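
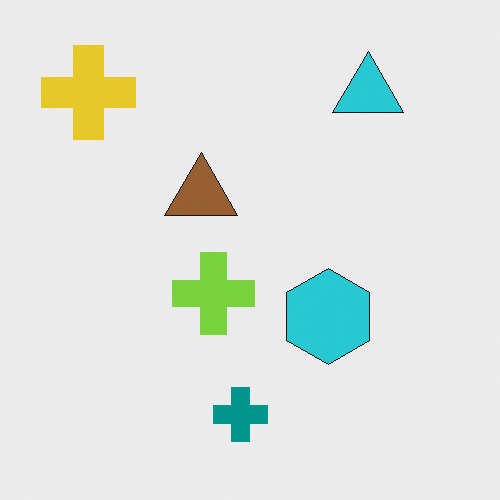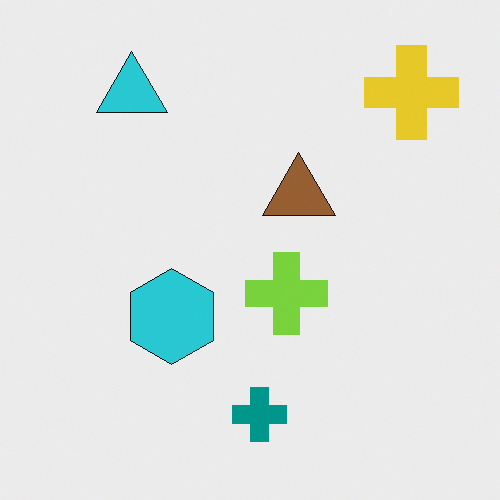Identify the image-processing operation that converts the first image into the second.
The image was flipped horizontally (left ↔ right).

The yellow cross is in the top-left of the first image and the top-right of the second — shapes on opposite sides of the vertical midline have swapped in a mirror flip.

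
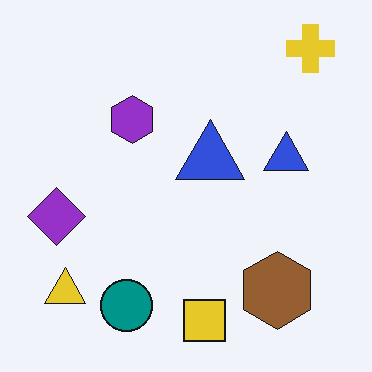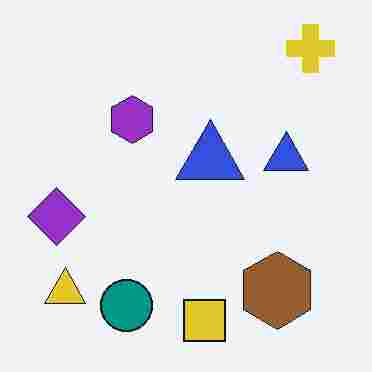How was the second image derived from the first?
It was degraded with heavy JPEG compression.

Blocky 8×8 compression artifacts appear around shape edges and the flat background shows ringing — characteristic JPEG degradation.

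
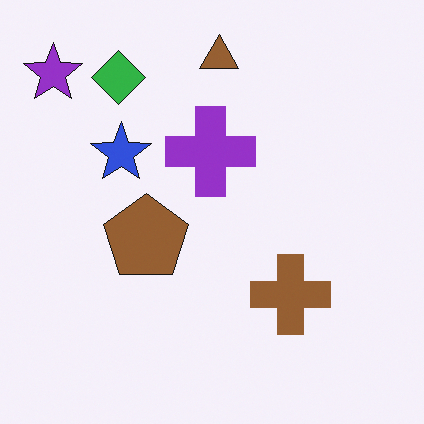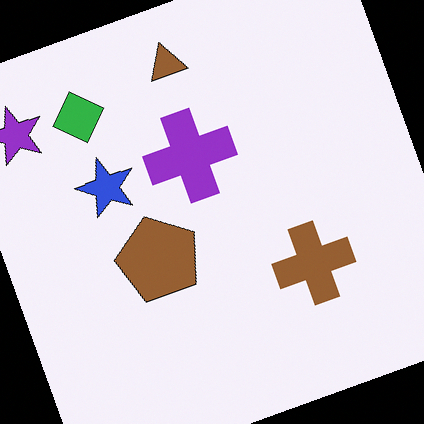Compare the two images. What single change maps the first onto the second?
The image was rotated counter-clockwise by a moderate amount.

Every shape is tilted by the same angle and the image corners show triangular fill wedges — a whole-image rotation by a non-right angle.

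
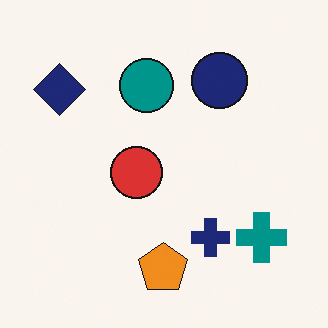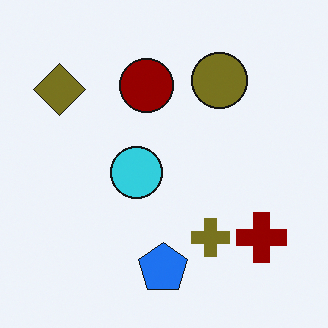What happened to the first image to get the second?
The transformation is: hue-shifted by a large amount.

Every shape's color has rotated by the same amount around the hue wheel — a uniform hue shift.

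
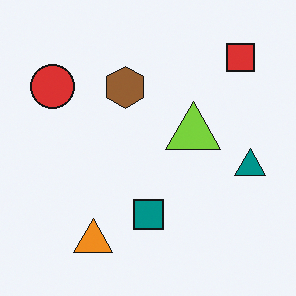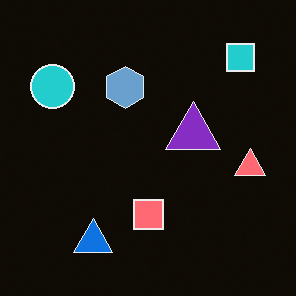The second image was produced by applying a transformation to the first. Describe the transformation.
Color-inverted (negative).

The light background has become dark and every shape's color is its complement — a photographic negative.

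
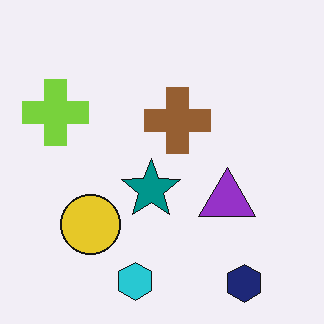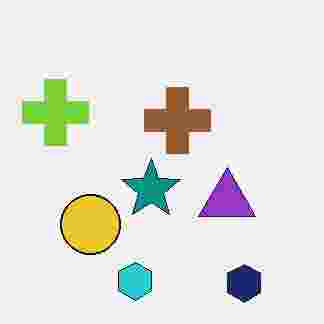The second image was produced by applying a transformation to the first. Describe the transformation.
It was heavily JPEG-compressed with obvious blocking artifacts.

Blocky 8×8 compression artifacts appear around shape edges and the flat background shows ringing — characteristic JPEG degradation.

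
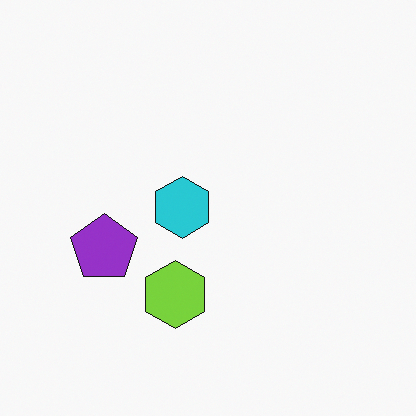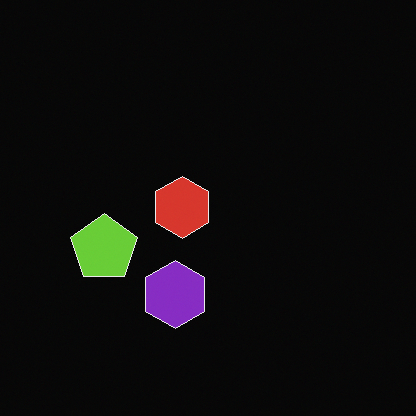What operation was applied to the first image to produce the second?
The transformation is: color-inverted (negative).

The light background has become dark and every shape's color is its complement — a photographic negative.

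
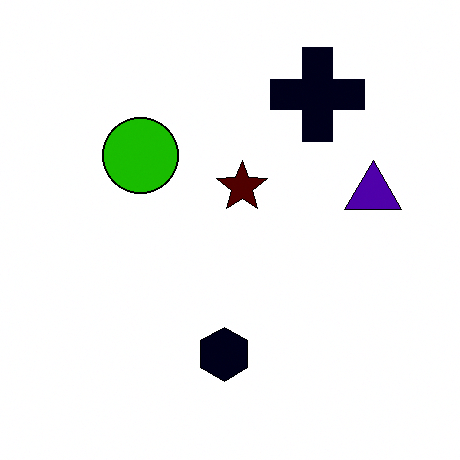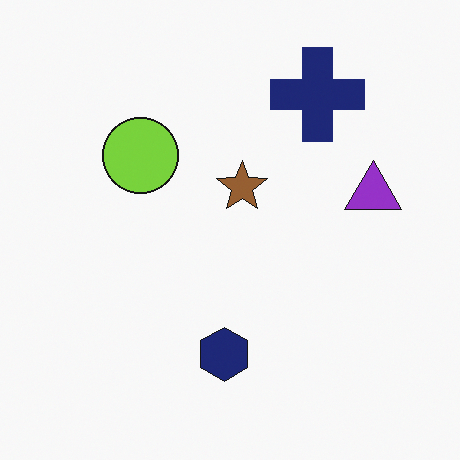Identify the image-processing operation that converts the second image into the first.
The first image is the second given much higher contrast.

Tones are pushed away from mid-grey across the whole image — a global contrast change.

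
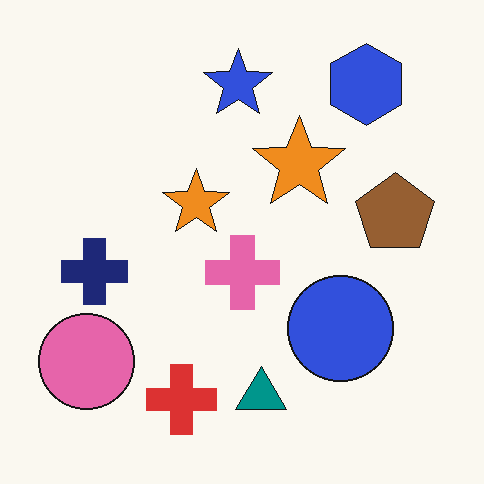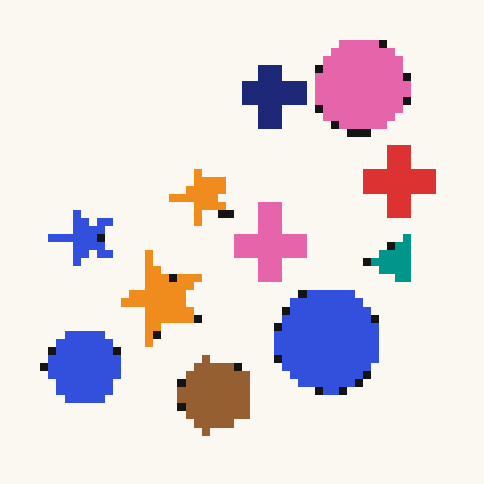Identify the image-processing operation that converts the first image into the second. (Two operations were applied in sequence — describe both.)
The image was transposed (reflected across the top-left ↔ bottom-right diagonal), then moderately pixelated.

Shapes have swapped their row and column positions — what was in the top-right is now in the bottom-left — a diagonal reflection. Shapes are reduced to large square blocks; fine edges and outlines are lost — a downscale-then-upscale (mosaic) effect.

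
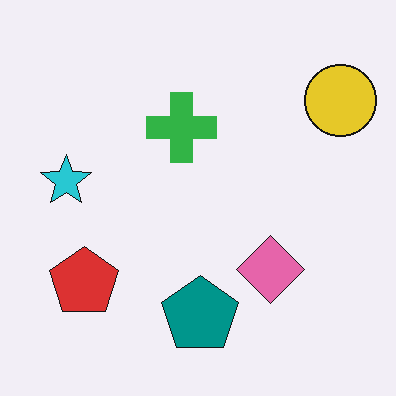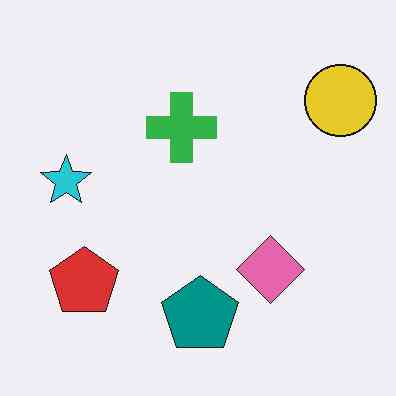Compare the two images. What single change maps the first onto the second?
The image was JPEG-compressed with visible artifacts.

Blocky 8×8 compression artifacts appear around shape edges and the flat background shows ringing — characteristic JPEG degradation.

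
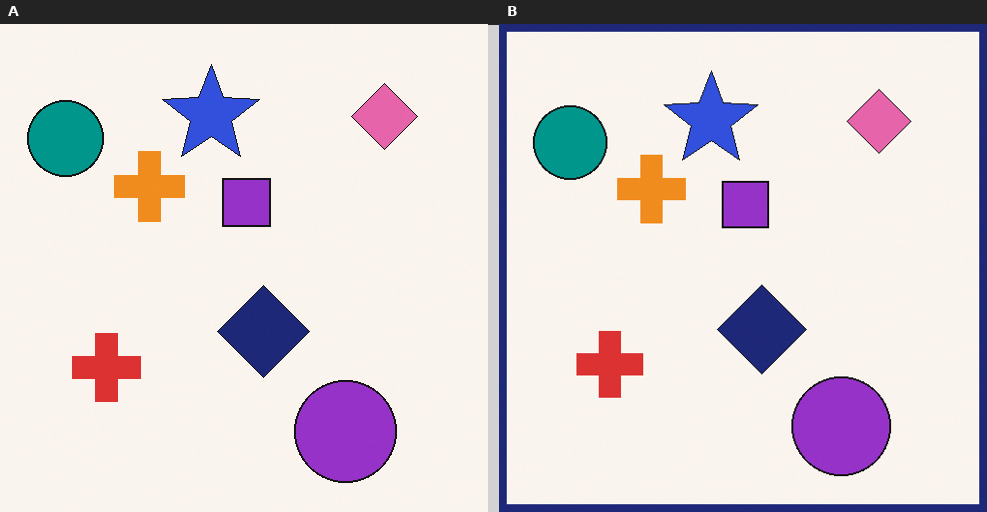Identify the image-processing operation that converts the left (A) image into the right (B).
It was framed with a navy border.

A solid navy frame runs around the edge of the right (B) image, with the content slightly shrunk inside it.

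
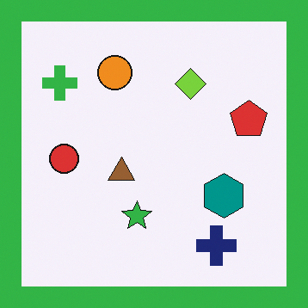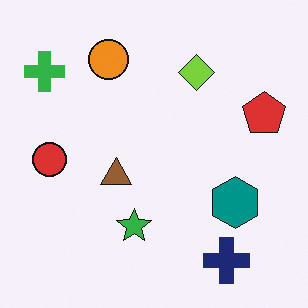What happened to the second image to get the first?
The transformation is: framed with a green border.

A solid green frame runs around the edge of the first image, with the content slightly shrunk inside it.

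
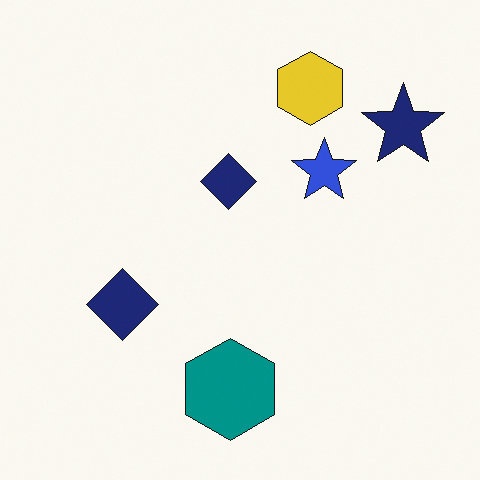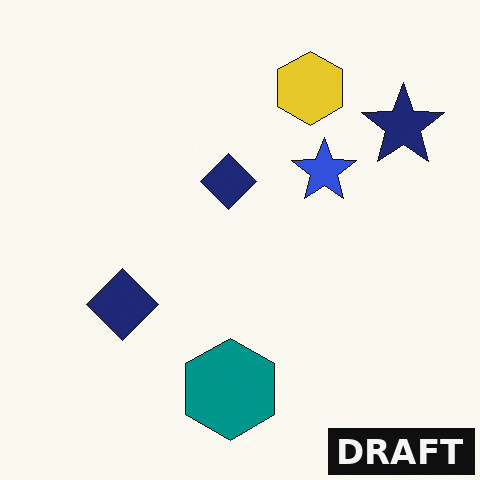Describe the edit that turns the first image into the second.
The transformation is: watermarked with the text "DRAFT" in the lower-right corner.

A dark label reading "DRAFT" appears in the lower-right corner.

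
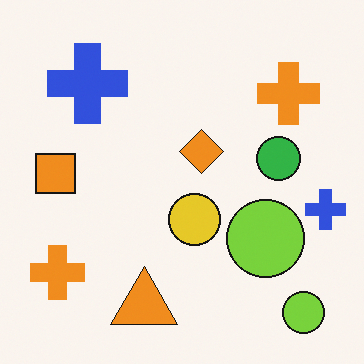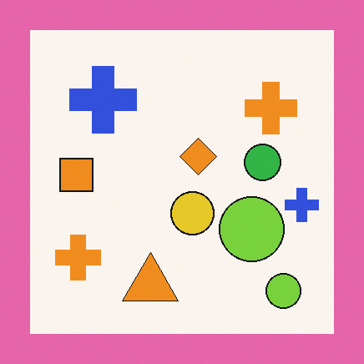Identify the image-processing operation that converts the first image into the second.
Framed with a pink border.

A solid pink frame runs around the edge of the second image, with the content slightly shrunk inside it.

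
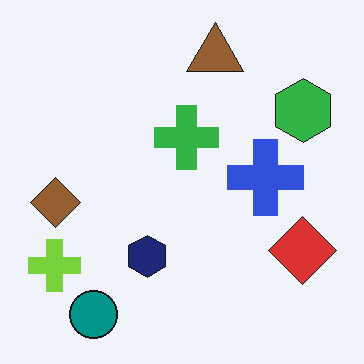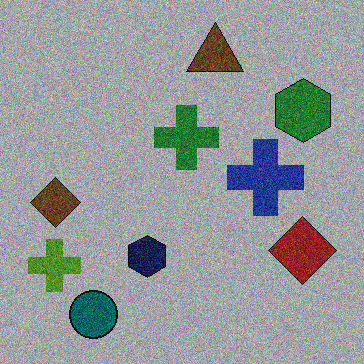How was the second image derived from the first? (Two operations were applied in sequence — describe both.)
The image was darkened a lot, then degraded with moderate additive noise.

Every pixel — background and shapes alike — is uniformly darkened. Random speckle covers the whole image, including the flat background.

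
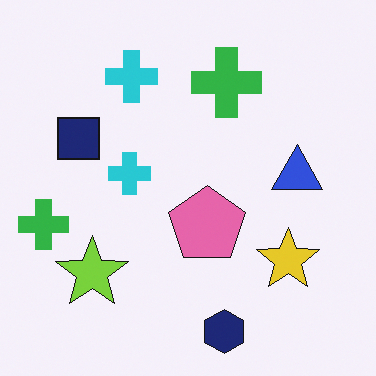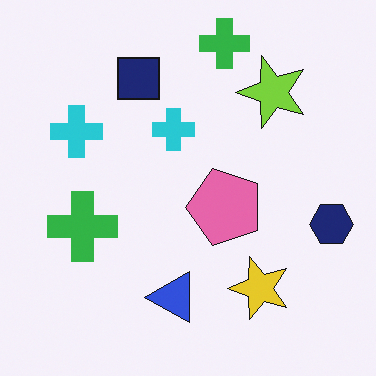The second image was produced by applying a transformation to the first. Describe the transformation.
Transposed (reflected across the top-left ↔ bottom-right diagonal).

Shapes have swapped their row and column positions — what was in the top-right is now in the bottom-left — a diagonal reflection.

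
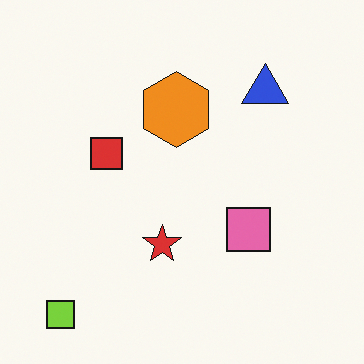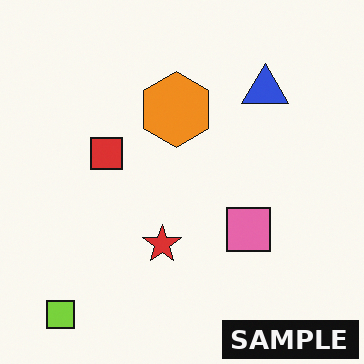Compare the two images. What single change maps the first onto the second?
The second image is the first watermarked with the text "SAMPLE" in the lower-right corner.

A dark label reading "SAMPLE" appears in the lower-right corner.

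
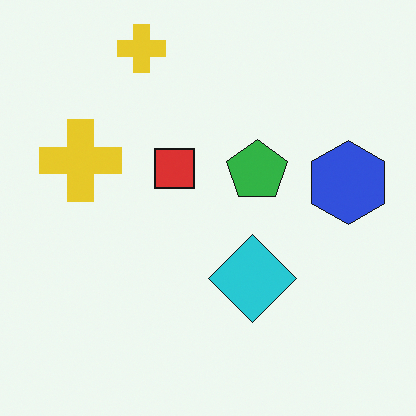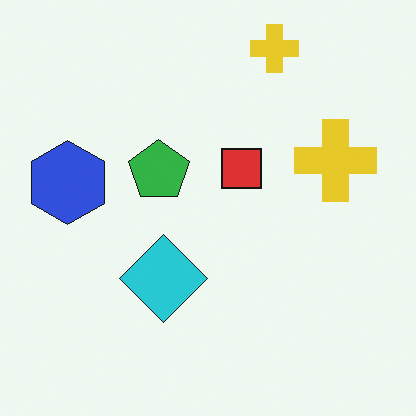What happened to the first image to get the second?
This is the original image flipped horizontally (left ↔ right).

The blue hexagon is in the right of the first image and the left of the second — shapes on opposite sides of the vertical midline have swapped in a mirror flip.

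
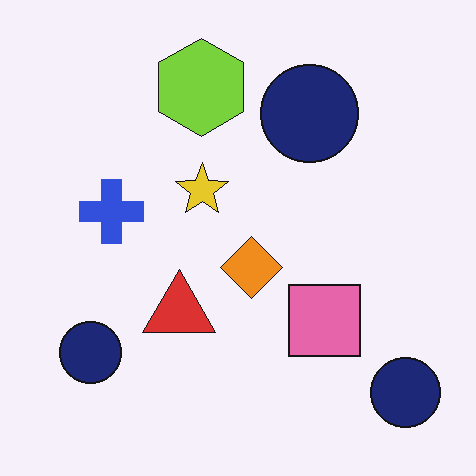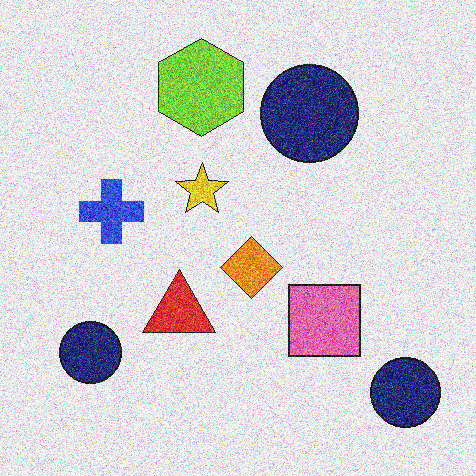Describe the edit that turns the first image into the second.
The transformation is: degraded with a thick layer of grain.

Random speckle covers the whole image, including the flat background.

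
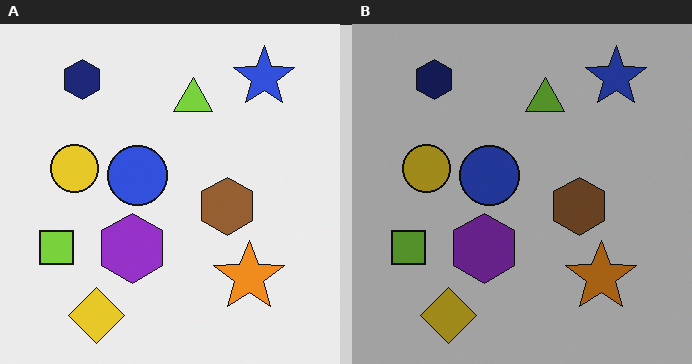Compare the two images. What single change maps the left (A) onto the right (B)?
This is the original image substantially darkened.

Every pixel — background and shapes alike — is uniformly darkened.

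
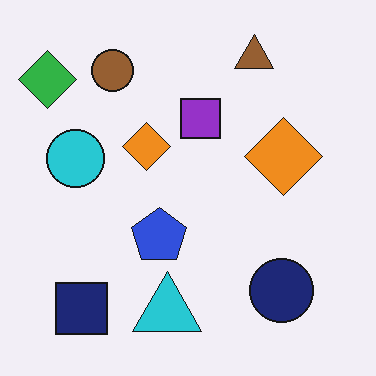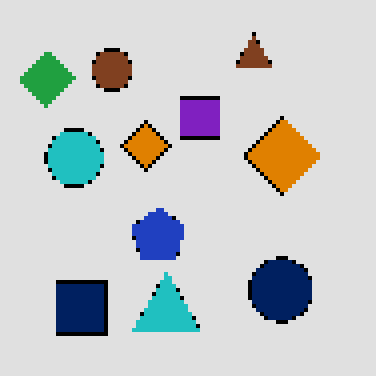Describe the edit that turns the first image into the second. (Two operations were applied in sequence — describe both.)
The second image is the first moderately posterized, then mildly pixelated.

Each flat color has snapped to a coarser quantized level — most visibly, the near-white background has dropped to a flat grey. Shapes are reduced to large square blocks; fine edges and outlines are lost — a downscale-then-upscale (mosaic) effect.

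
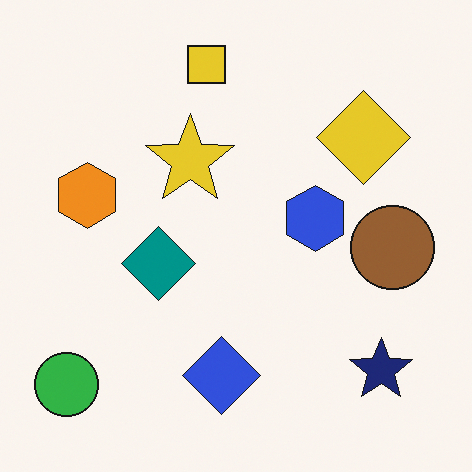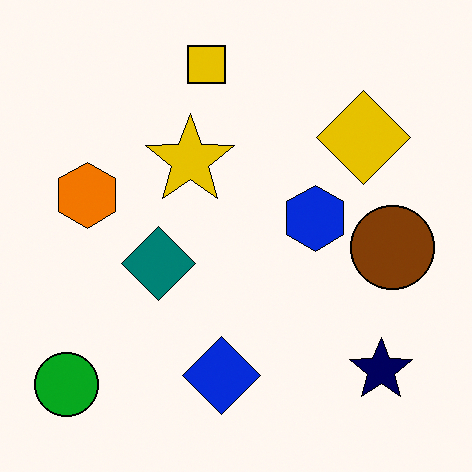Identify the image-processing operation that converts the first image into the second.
The second image is the first given slightly increased contrast.

Tones are pushed away from mid-grey across the whole image — a global contrast change.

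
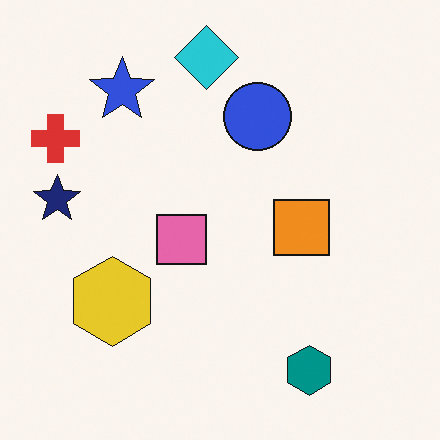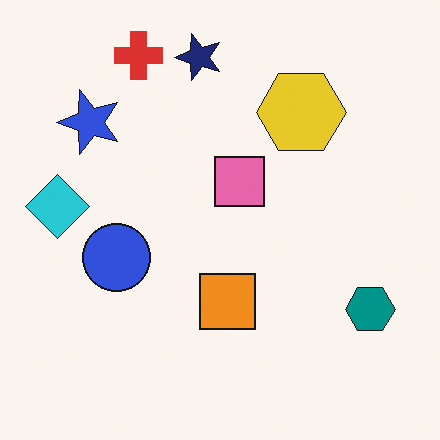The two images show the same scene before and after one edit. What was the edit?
The image was transposed (reflected across the top-left ↔ bottom-right diagonal).

Shapes have swapped their row and column positions — what was in the top-right is now in the bottom-left — a diagonal reflection.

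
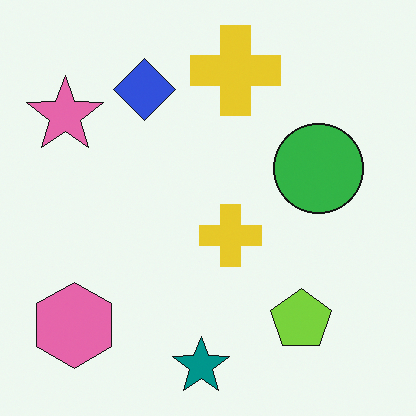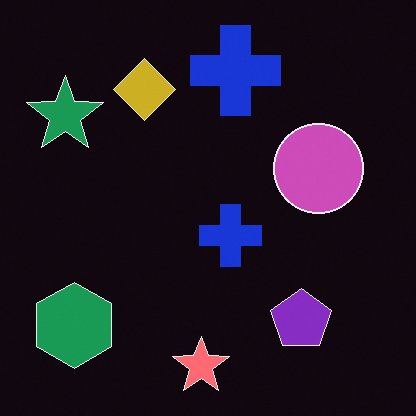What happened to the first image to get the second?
The second image is the first color-inverted (negative).

The light background has become dark and every shape's color is its complement — a photographic negative.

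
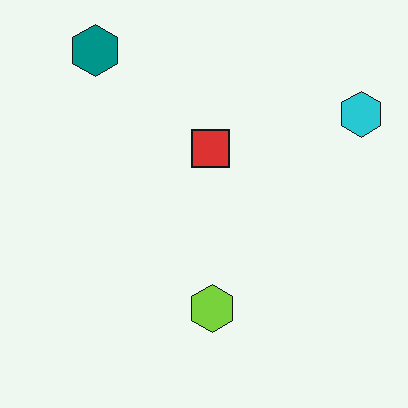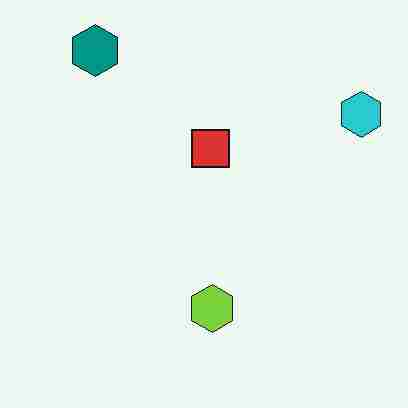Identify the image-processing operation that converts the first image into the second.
The second image is the first degraded with heavy JPEG compression.

Blocky 8×8 compression artifacts appear around shape edges and the flat background shows ringing — characteristic JPEG degradation.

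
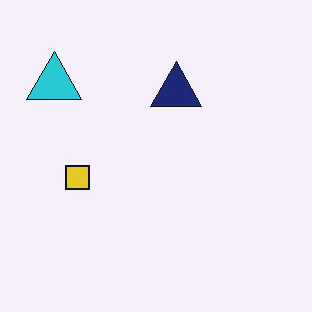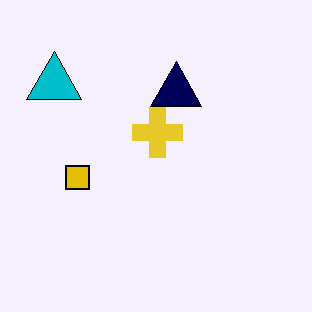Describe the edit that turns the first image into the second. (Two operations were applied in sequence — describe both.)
The transformation is: given slightly increased contrast, then overlaid with an additional yellow cross.

Tones are pushed away from mid-grey across the whole image — a global contrast change. A yellow cross appears in the second image that is absent from the first.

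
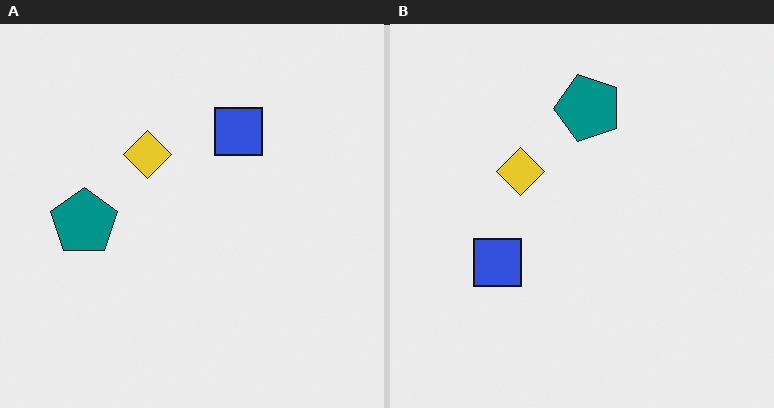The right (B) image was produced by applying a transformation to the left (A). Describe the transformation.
It was transposed (reflected across the top-left ↔ bottom-right diagonal).

Shapes have swapped their row and column positions — what was in the top-right is now in the bottom-left — a diagonal reflection.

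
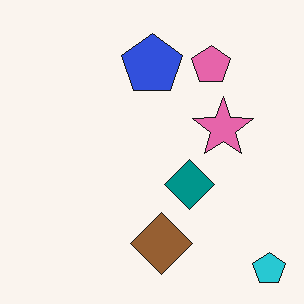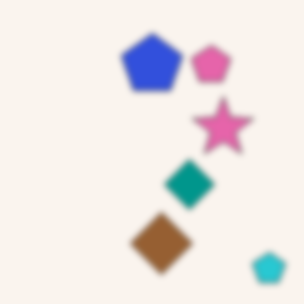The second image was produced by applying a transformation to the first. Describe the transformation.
The second image is the first moderately blurred.

Shape edges and outlines are uniformly softened across the whole image.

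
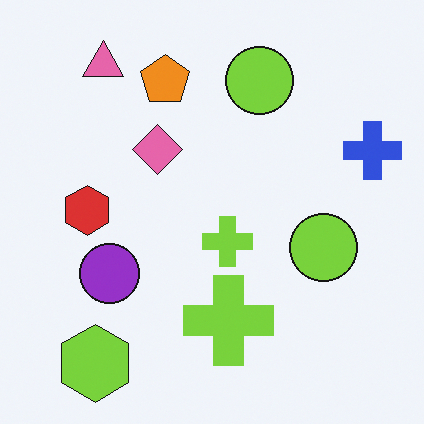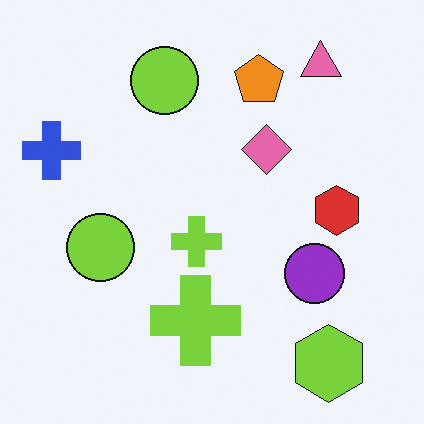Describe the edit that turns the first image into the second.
Flipped horizontally (left ↔ right).

The blue cross is in the right of the first image and the left of the second — shapes on opposite sides of the vertical midline have swapped in a mirror flip.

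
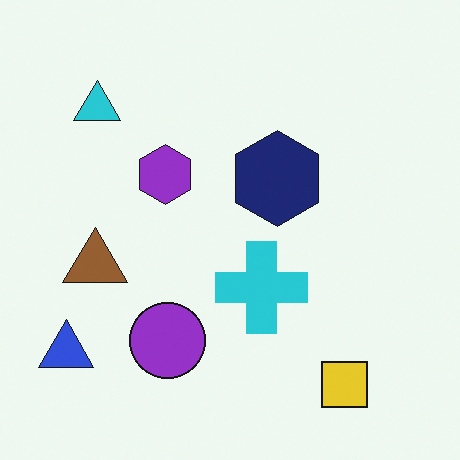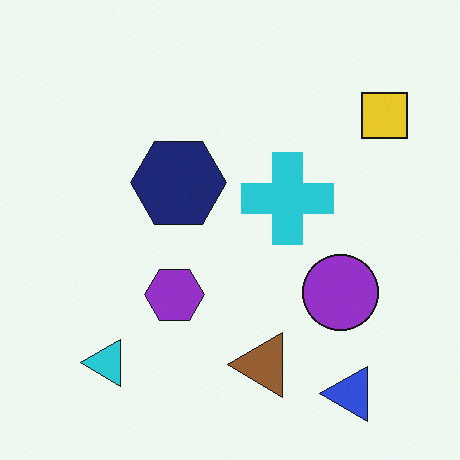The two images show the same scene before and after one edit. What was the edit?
It was rotated 90° counter-clockwise.

The blue triangle sits in the bottom-left of the first image and the bottom-right of the second — consistent with a whole-image 90° counter-clockwise rotation.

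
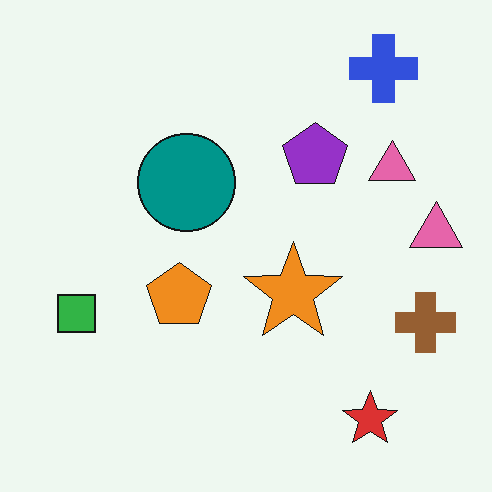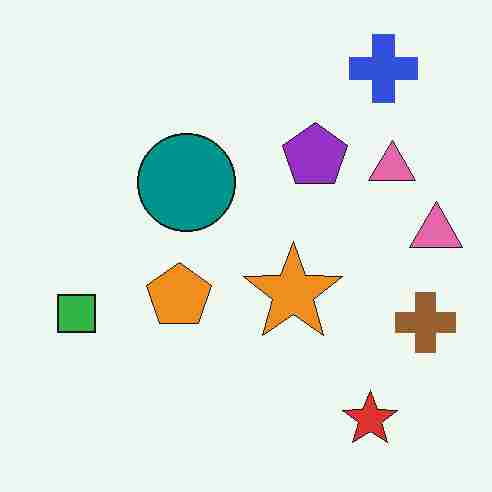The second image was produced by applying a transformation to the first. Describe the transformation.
The second image is the first degraded with heavy JPEG compression.

Blocky 8×8 compression artifacts appear around shape edges and the flat background shows ringing — characteristic JPEG degradation.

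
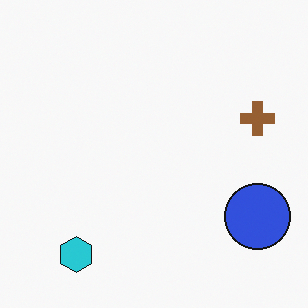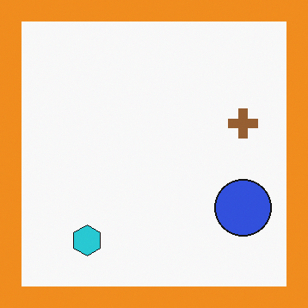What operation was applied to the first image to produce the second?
It was framed with a orange border.

A solid orange frame runs around the edge of the second image, with the content slightly shrunk inside it.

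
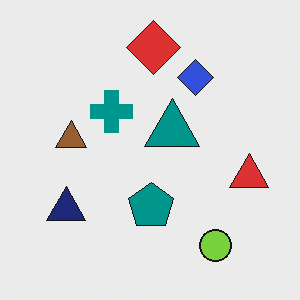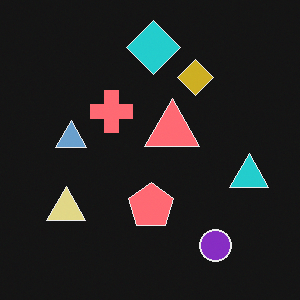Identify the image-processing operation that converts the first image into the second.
It was color-inverted (negative).

The light background has become dark and every shape's color is its complement — a photographic negative.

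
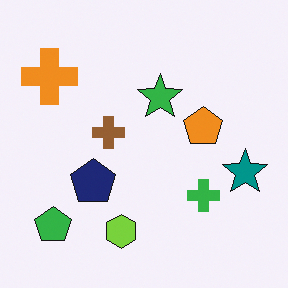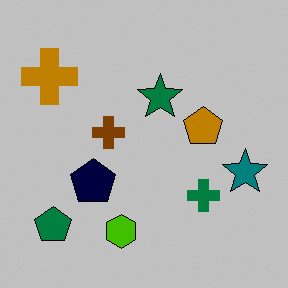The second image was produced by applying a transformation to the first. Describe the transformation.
Heavily posterized to just a handful of flat colors.

Each flat color has snapped to a coarser quantized level — most visibly, the near-white background has dropped to a flat grey.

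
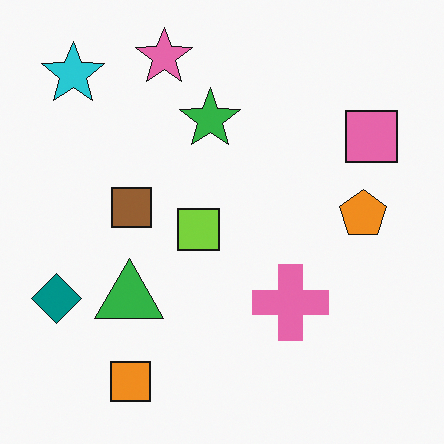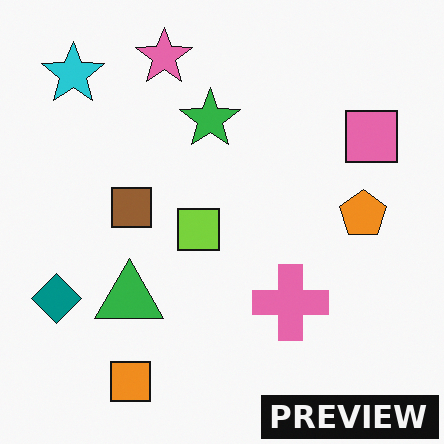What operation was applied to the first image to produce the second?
The image was watermarked with the text "PREVIEW" in the lower-right corner.

A dark label reading "PREVIEW" appears in the lower-right corner.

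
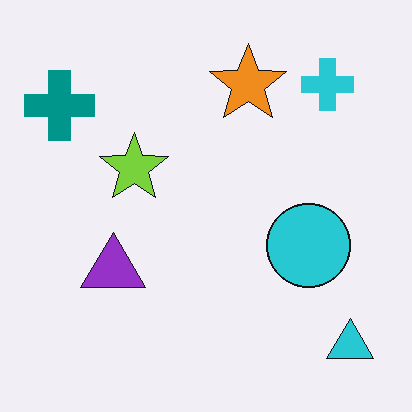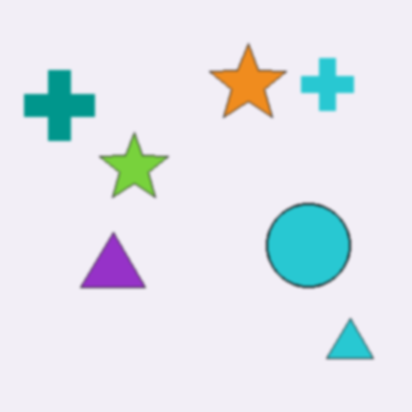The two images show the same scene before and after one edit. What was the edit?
Slightly softened.

Shape edges and outlines are uniformly softened across the whole image.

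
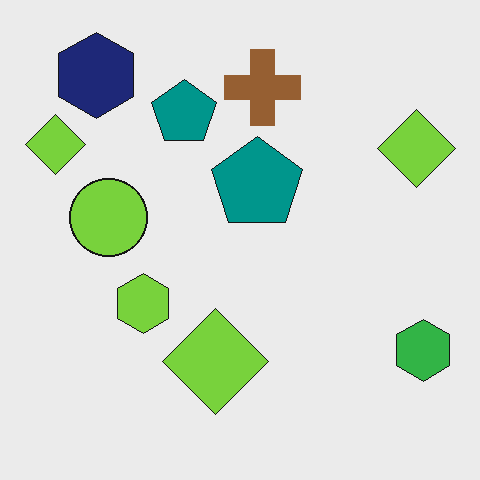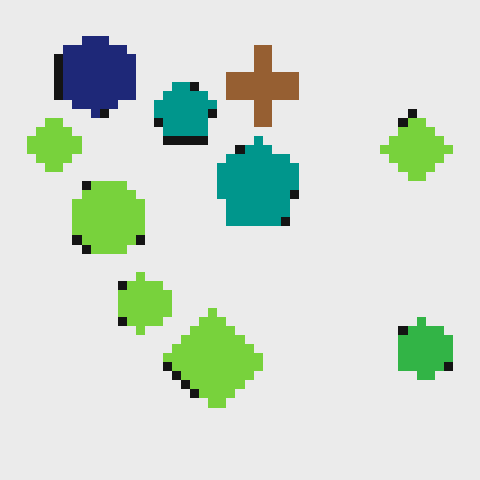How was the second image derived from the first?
It was heavily pixelated into large blocks.

Shapes are reduced to large square blocks; fine edges and outlines are lost — a downscale-then-upscale (mosaic) effect.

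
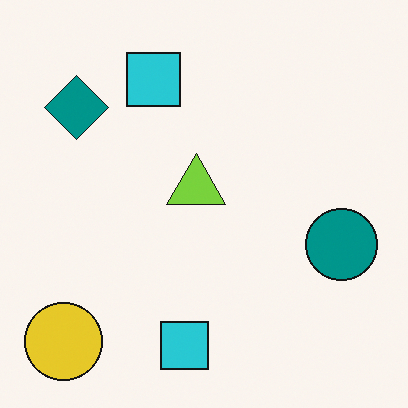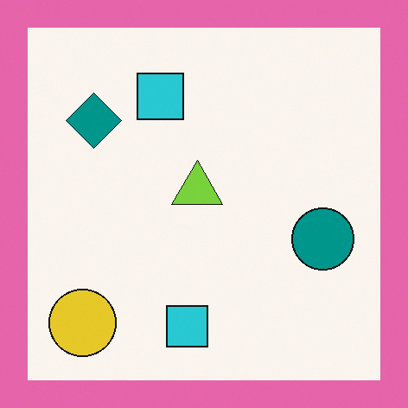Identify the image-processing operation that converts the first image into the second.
Framed with a pink border.

A solid pink frame runs around the edge of the second image, with the content slightly shrunk inside it.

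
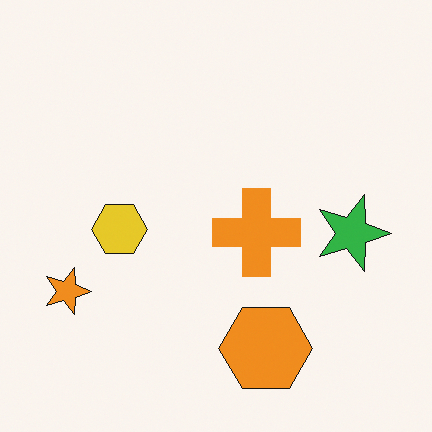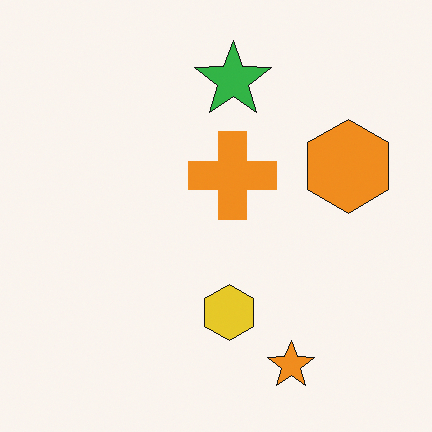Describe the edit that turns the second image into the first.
This is the original image rotated 90° clockwise.

The orange star sits in the bottom-right of the second image and the bottom-left of the first — consistent with a whole-image 90° clockwise rotation.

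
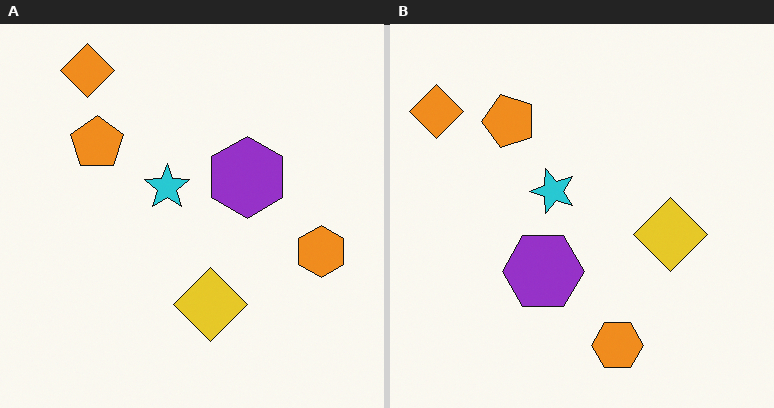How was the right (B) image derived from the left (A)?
Transposed (reflected across the top-left ↔ bottom-right diagonal).

Shapes have swapped their row and column positions — what was in the top-right is now in the bottom-left — a diagonal reflection.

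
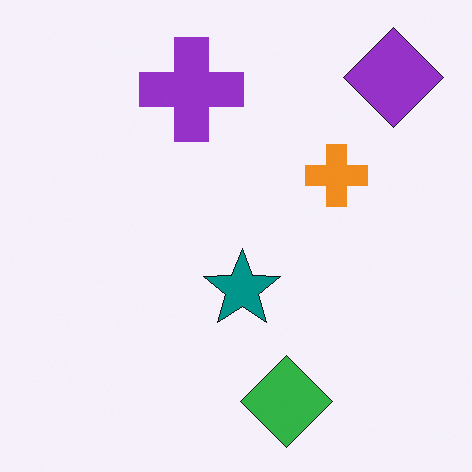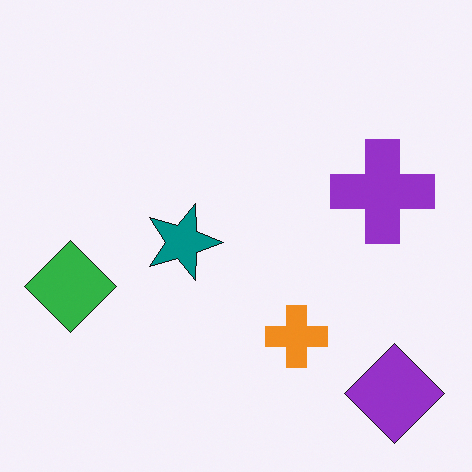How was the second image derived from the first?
The second image is the first rotated 90° clockwise.

The purple diamond sits in the top-right of the first image and the bottom-right of the second — consistent with a whole-image 90° clockwise rotation.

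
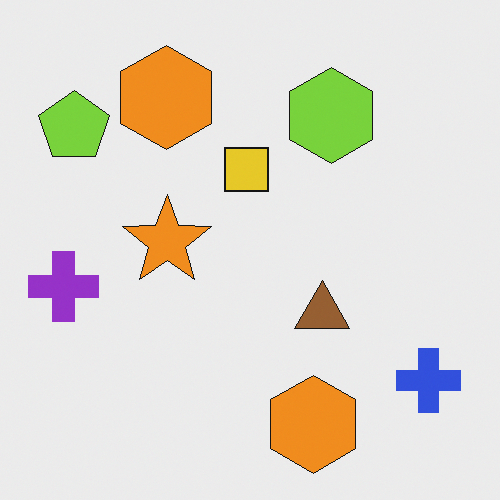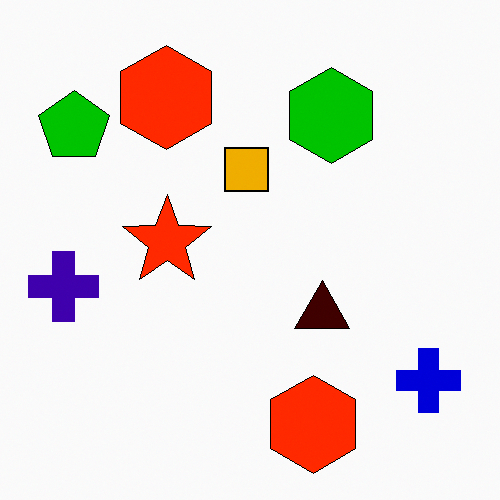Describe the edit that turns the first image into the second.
Given much higher contrast.

Tones are pushed away from mid-grey across the whole image — a global contrast change.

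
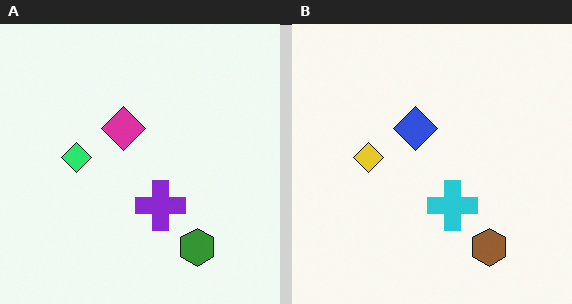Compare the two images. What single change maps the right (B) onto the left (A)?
The transformation is: hue-shifted by a moderate amount.

Every shape's color has rotated by the same amount around the hue wheel — a uniform hue shift.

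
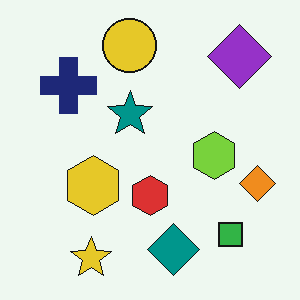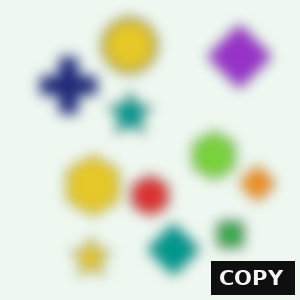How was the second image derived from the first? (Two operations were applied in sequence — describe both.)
The second image is the first heavily blurred, then watermarked with the text "COPY" in the lower-right corner.

Shape edges and outlines are uniformly softened across the whole image. A dark label reading "COPY" appears in the lower-right corner.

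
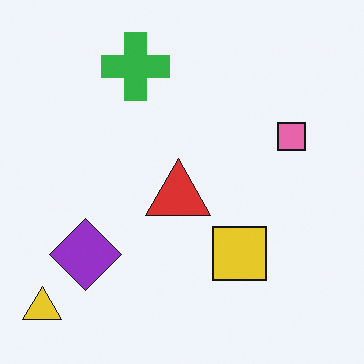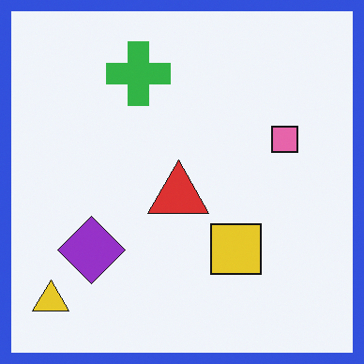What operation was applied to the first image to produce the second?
The second image is the first framed with a blue border.

A solid blue frame runs around the edge of the second image, with the content slightly shrunk inside it.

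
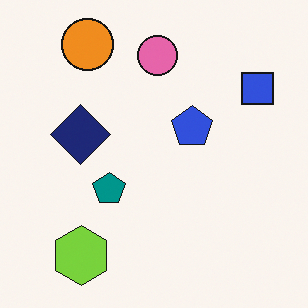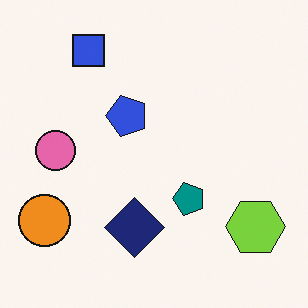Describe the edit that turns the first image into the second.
Rotated 90° counter-clockwise.

The orange circle sits in the top-left of the first image and the bottom-left of the second — consistent with a whole-image 90° counter-clockwise rotation.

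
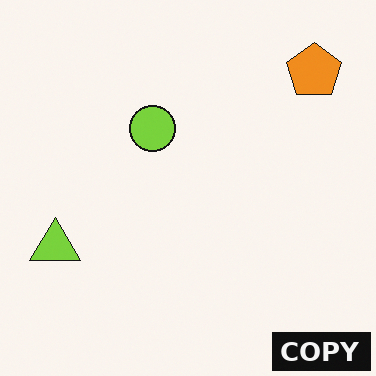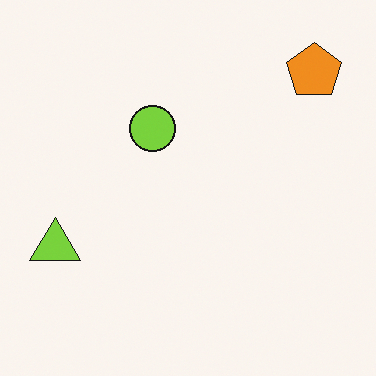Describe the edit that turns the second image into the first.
This is the original image watermarked with the text "COPY" in the lower-right corner.

A dark label reading "COPY" appears in the lower-right corner.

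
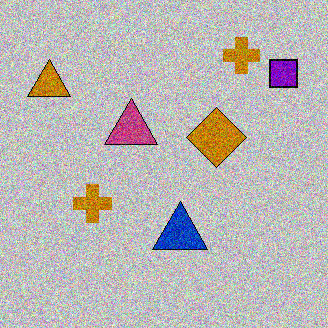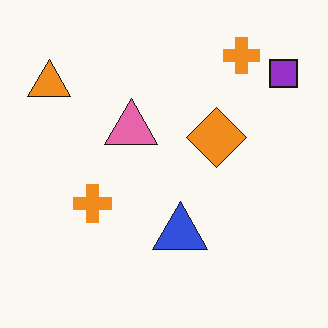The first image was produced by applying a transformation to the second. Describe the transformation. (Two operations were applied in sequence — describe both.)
Heavily posterized to just a handful of flat colors, then degraded with a thick layer of grain.

Each flat color has snapped to a coarser quantized level — most visibly, the near-white background has dropped to a flat grey. Random speckle covers the whole image, including the flat background.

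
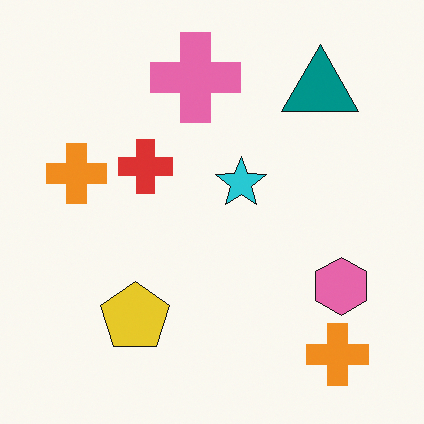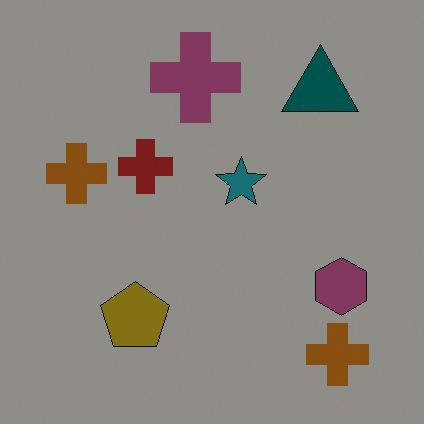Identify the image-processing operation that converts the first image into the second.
It was darkened a lot.

Every pixel — background and shapes alike — is uniformly darkened.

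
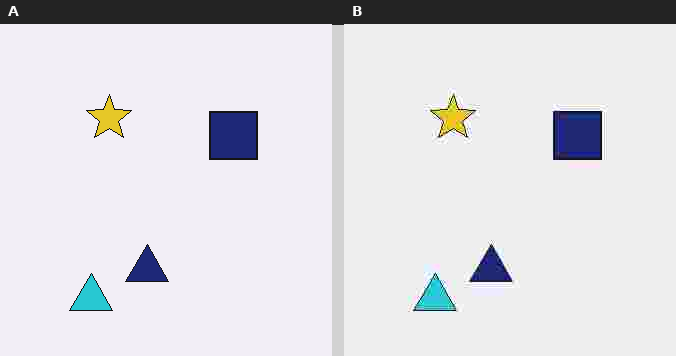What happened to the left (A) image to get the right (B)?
This is the original image heavily JPEG-compressed with obvious blocking artifacts.

Blocky 8×8 compression artifacts appear around shape edges and the flat background shows ringing — characteristic JPEG degradation.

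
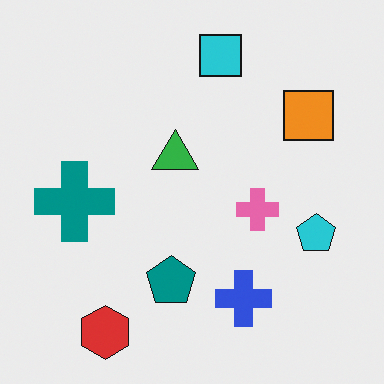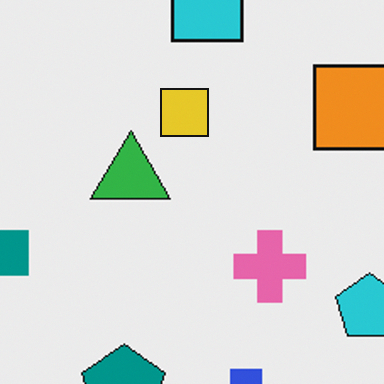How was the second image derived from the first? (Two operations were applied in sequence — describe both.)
Cropped to a noticeably smaller region and rescaled, then overlaid with an additional yellow square.

The visible shapes are larger and the field of view is narrower; shapes near the original edges may be partly or wholly outside the frame — a crop-and-rescale. A yellow square appears in the second image that is absent from the first.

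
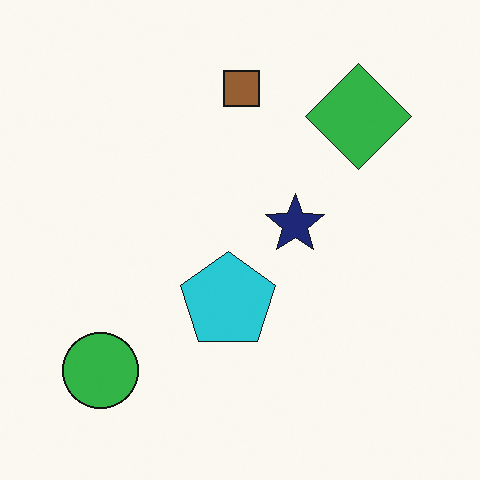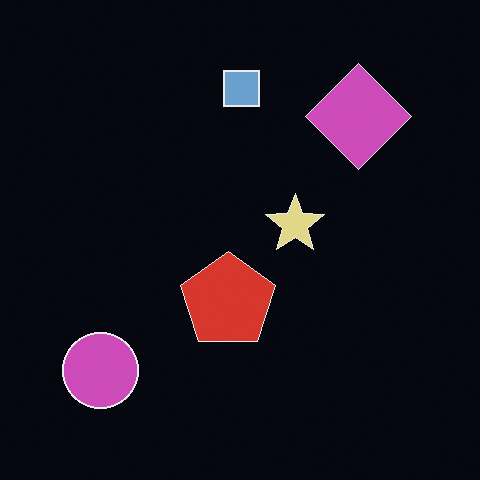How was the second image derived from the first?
The transformation is: color-inverted (negative).

The light background has become dark and every shape's color is its complement — a photographic negative.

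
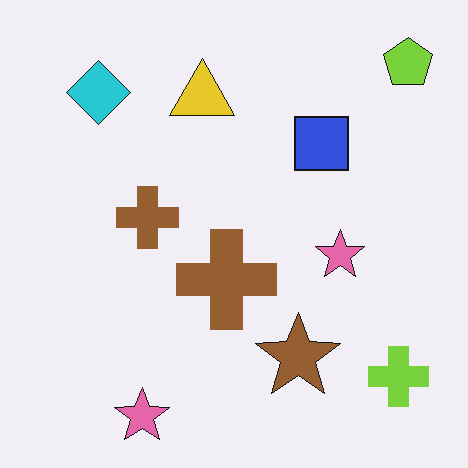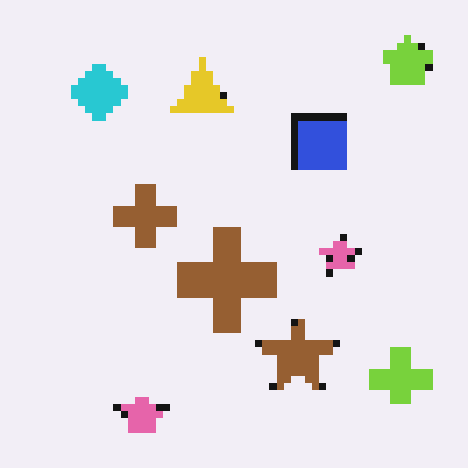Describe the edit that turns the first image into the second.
The image was pixelated into visible square blocks.

Shapes are reduced to large square blocks; fine edges and outlines are lost — a downscale-then-upscale (mosaic) effect.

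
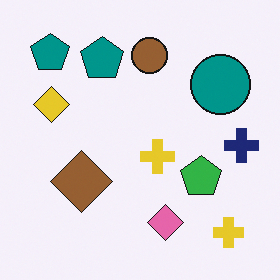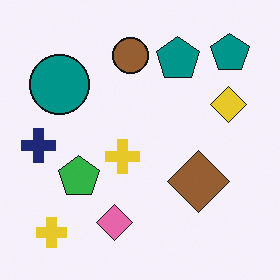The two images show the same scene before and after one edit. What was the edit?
The image was flipped horizontally (left ↔ right).

The navy cross is in the right of the first image and the left of the second — shapes on opposite sides of the vertical midline have swapped in a mirror flip.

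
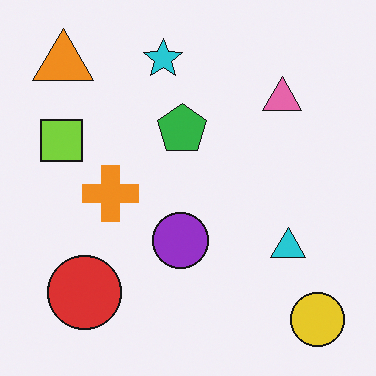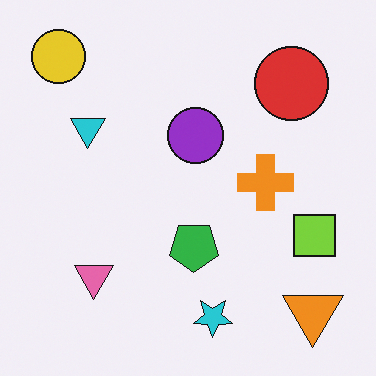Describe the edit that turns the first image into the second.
It was rotated 180°.

The yellow circle sits in the bottom-right of the first image and the top-left of the second — consistent with a whole-image 180° rotation.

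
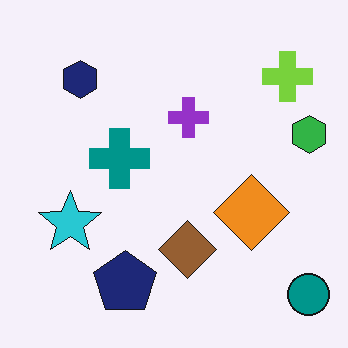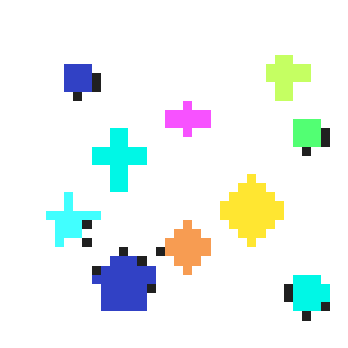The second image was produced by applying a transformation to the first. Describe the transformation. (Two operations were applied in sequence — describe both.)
The second image is the first coarsely pixelated, then brightened a lot.

Shapes are reduced to large square blocks; fine edges and outlines are lost — a downscale-then-upscale (mosaic) effect. Every pixel — background and shapes alike — is uniformly brightened.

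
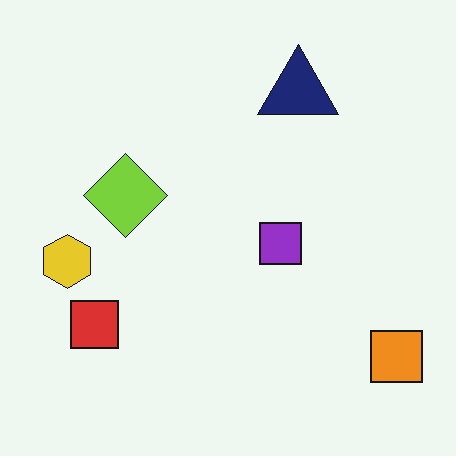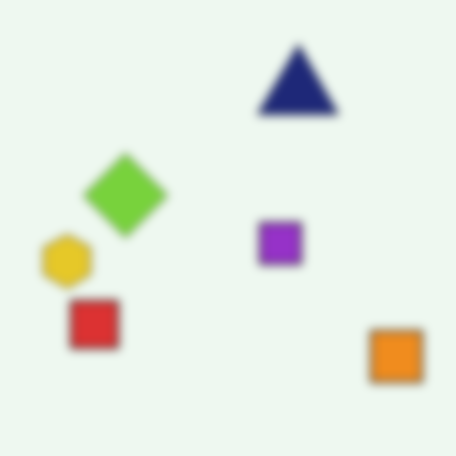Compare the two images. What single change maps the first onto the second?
The image was moderately blurred.

Shape edges and outlines are uniformly softened across the whole image.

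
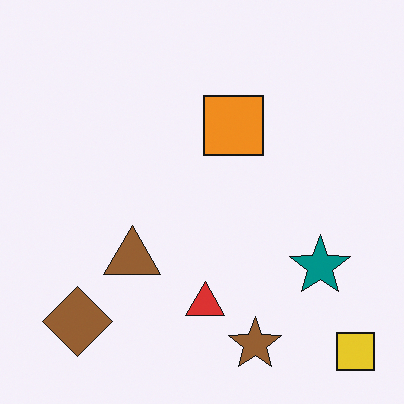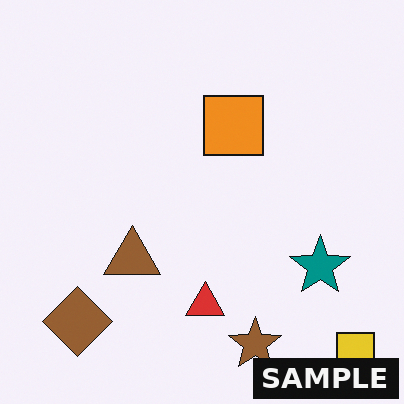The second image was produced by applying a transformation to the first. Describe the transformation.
The second image is the first watermarked with the text "SAMPLE" in the lower-right corner.

A dark label reading "SAMPLE" appears in the lower-right corner.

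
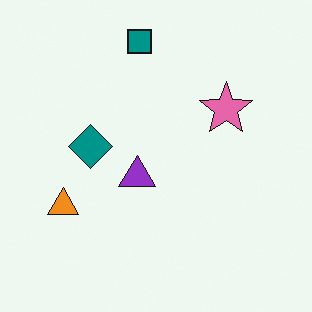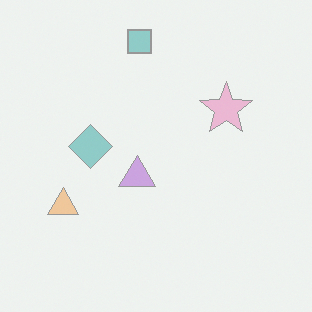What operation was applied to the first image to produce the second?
It was given much lower contrast.

Tones are pushed toward mid-grey across the whole image — a global contrast change.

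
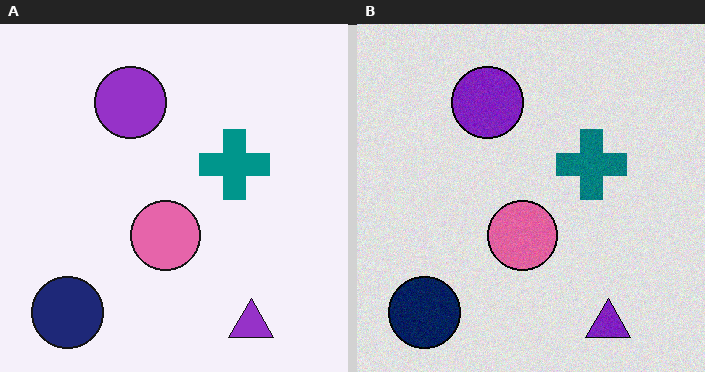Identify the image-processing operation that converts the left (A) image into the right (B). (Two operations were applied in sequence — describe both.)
It was moderately posterized, then degraded with subtle gaussian noise.

Each flat color has snapped to a coarser quantized level — most visibly, the near-white background has dropped to a flat grey. Random speckle covers the whole image, including the flat background.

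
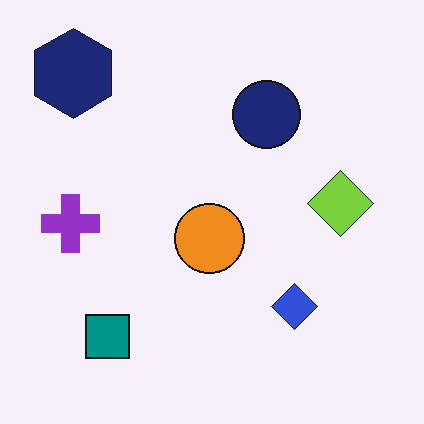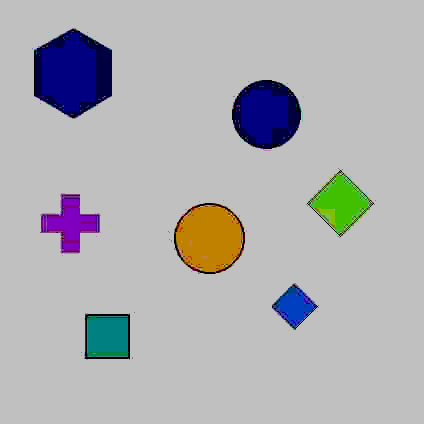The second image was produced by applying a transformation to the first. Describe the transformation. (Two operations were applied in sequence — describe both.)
The transformation is: heavily JPEG-compressed with obvious blocking artifacts, then aggressively posterized.

Blocky 8×8 compression artifacts appear around shape edges and the flat background shows ringing — characteristic JPEG degradation. Each flat color has snapped to a coarser quantized level — most visibly, the near-white background has dropped to a flat grey.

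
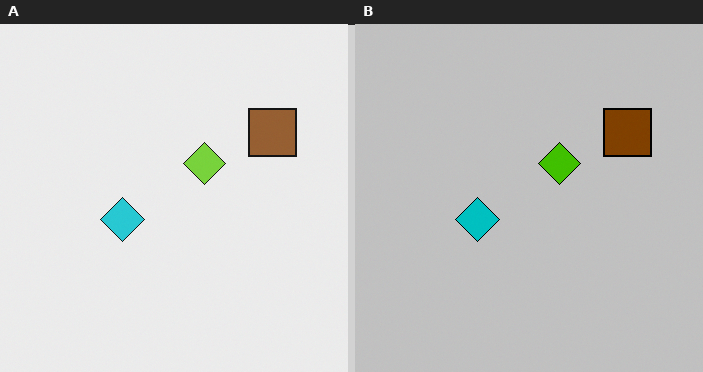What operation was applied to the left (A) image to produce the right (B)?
This is the original image heavily posterized to just a handful of flat colors.

Each flat color has snapped to a coarser quantized level — most visibly, the near-white background has dropped to a flat grey.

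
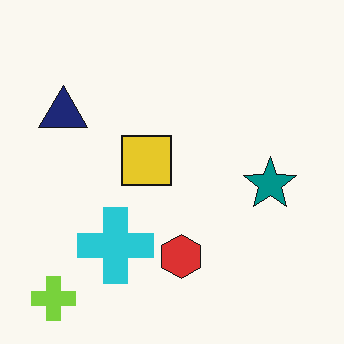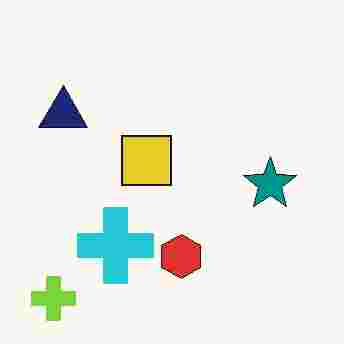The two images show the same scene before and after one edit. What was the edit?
The image was heavily JPEG-compressed with obvious blocking artifacts.

Blocky 8×8 compression artifacts appear around shape edges and the flat background shows ringing — characteristic JPEG degradation.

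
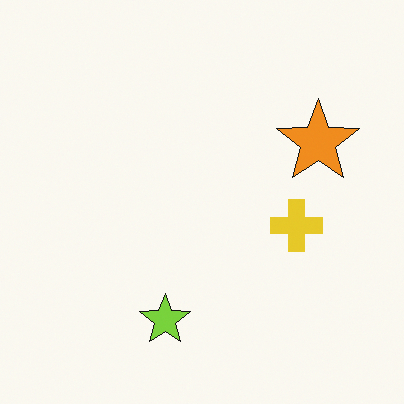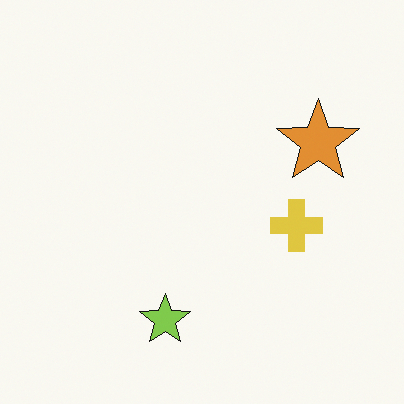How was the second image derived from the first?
The transformation is: slightly desaturated.

All colors are more muted and greyish — a global saturation change.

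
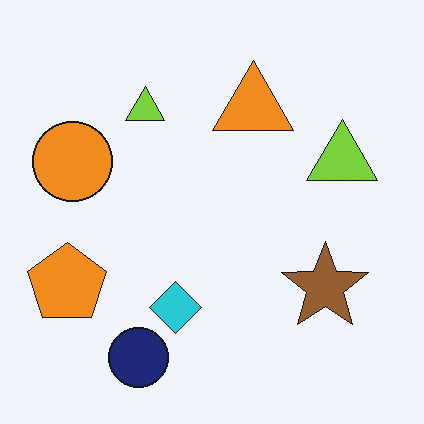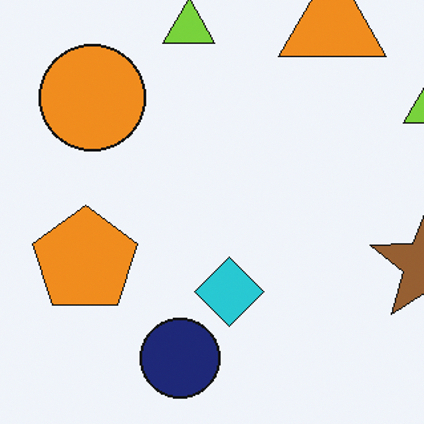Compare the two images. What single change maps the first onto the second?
It was cropped slightly and scaled back up.

The visible shapes are larger and the field of view is narrower; shapes near the original edges may be partly or wholly outside the frame — a crop-and-rescale.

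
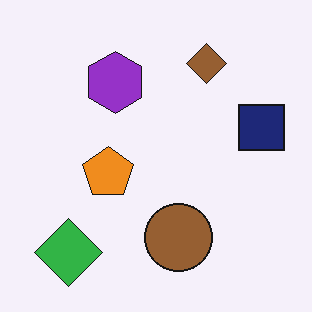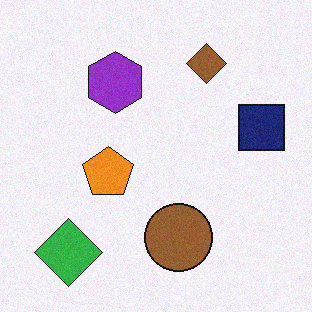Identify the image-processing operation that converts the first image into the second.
The second image is the first degraded with a light layer of grain.

Random speckle covers the whole image, including the flat background.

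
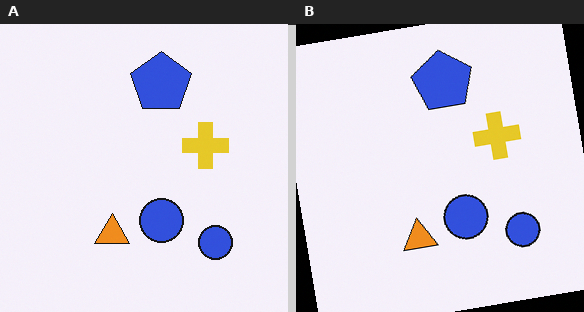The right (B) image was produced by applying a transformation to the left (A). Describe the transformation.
Rotated counter-clockwise by a slight angle.

Every shape is tilted by the same angle and the image corners show triangular fill wedges — a whole-image rotation by a non-right angle.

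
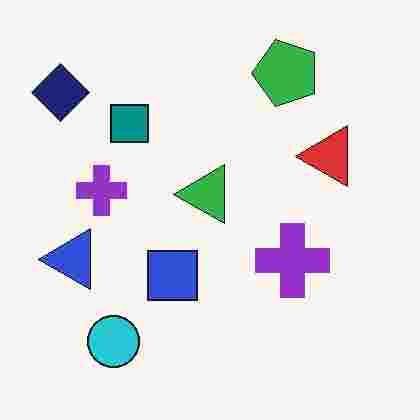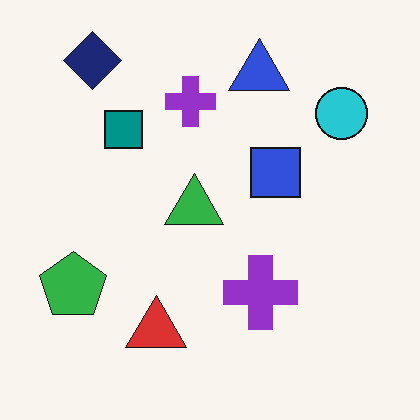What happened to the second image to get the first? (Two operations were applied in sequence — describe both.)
The transformation is: transposed (reflected across the top-left ↔ bottom-right diagonal), then heavily JPEG-compressed with obvious blocking artifacts.

Shapes have swapped their row and column positions — what was in the top-right is now in the bottom-left — a diagonal reflection. Blocky 8×8 compression artifacts appear around shape edges and the flat background shows ringing — characteristic JPEG degradation.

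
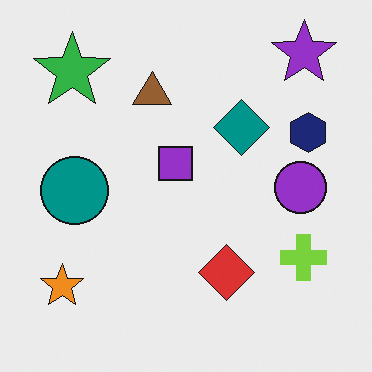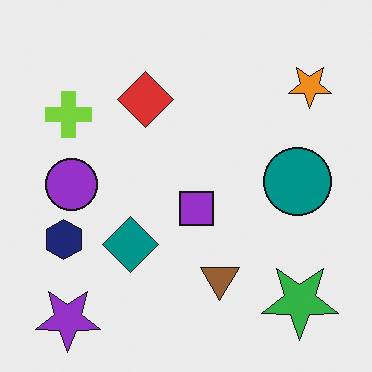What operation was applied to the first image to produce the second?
This is the original image rotated 180°.

The purple star sits in the top-right of the first image and the bottom-left of the second — consistent with a whole-image 180° rotation.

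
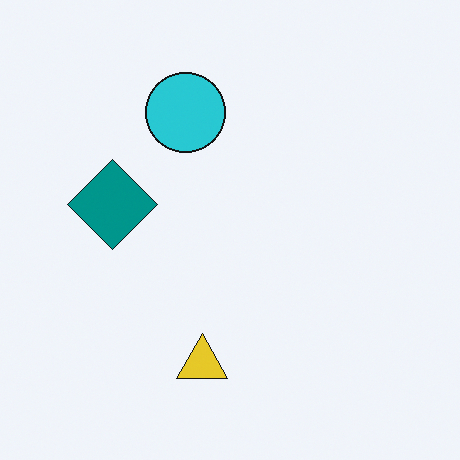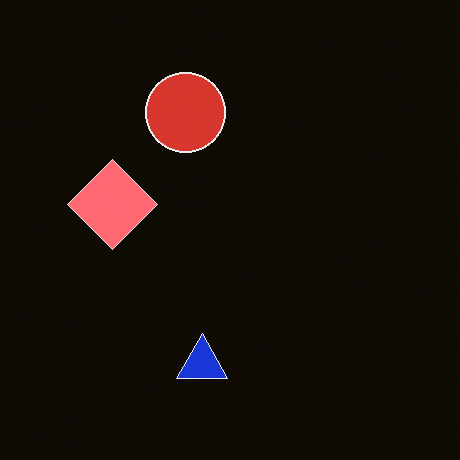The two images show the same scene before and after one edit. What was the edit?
The image was color-inverted (negative).

The light background has become dark and every shape's color is its complement — a photographic negative.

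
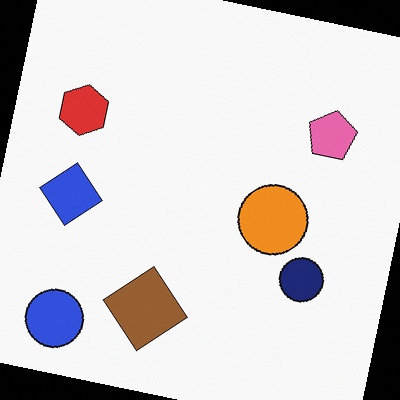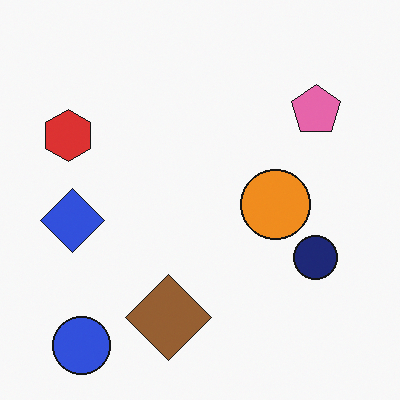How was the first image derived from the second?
It was rotated clockwise by a slight angle.

Every shape is tilted by the same angle and the image corners show triangular fill wedges — a whole-image rotation by a non-right angle.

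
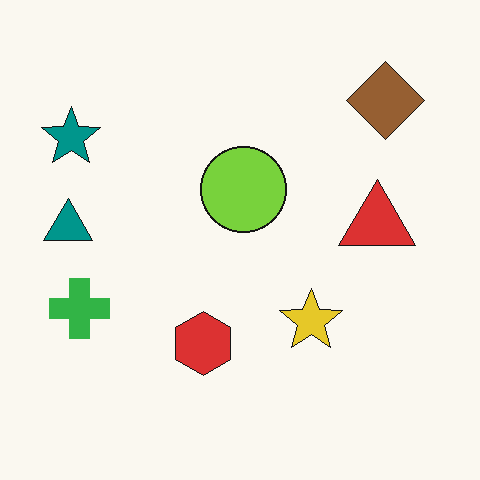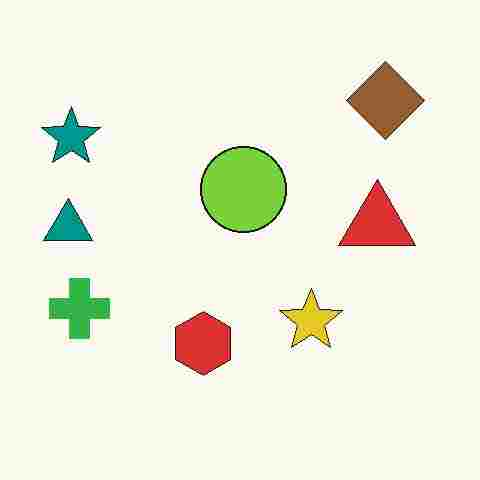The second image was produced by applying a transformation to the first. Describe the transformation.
The second image is the first heavily JPEG-compressed with obvious blocking artifacts.

Blocky 8×8 compression artifacts appear around shape edges and the flat background shows ringing — characteristic JPEG degradation.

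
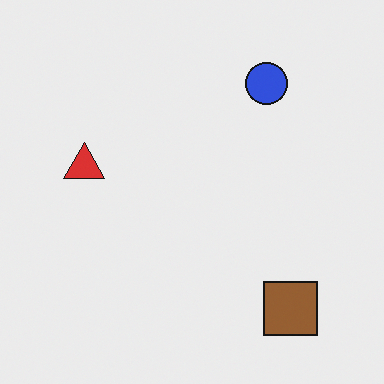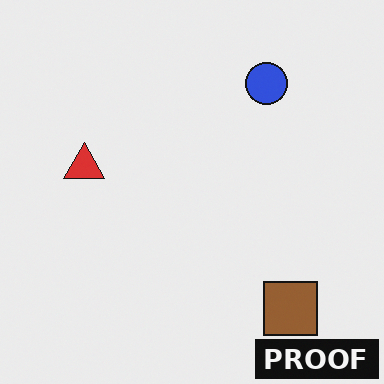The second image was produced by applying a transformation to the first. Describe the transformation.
The image was watermarked with the text "PROOF" in the lower-right corner.

A dark label reading "PROOF" appears in the lower-right corner.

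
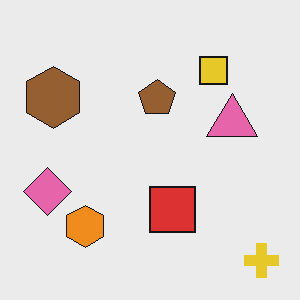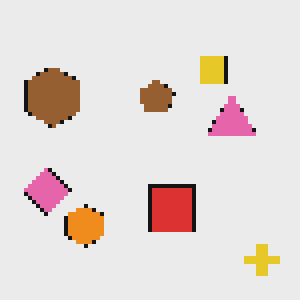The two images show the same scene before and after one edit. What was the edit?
This is the original image lightly pixelated (a mild mosaic effect).

Shapes are reduced to large square blocks; fine edges and outlines are lost — a downscale-then-upscale (mosaic) effect.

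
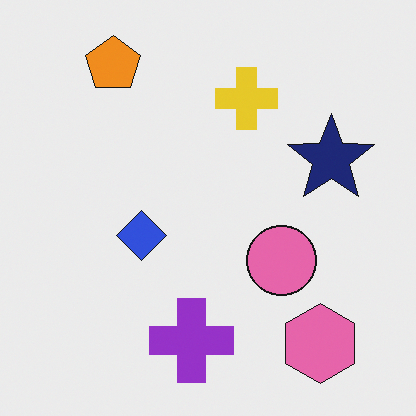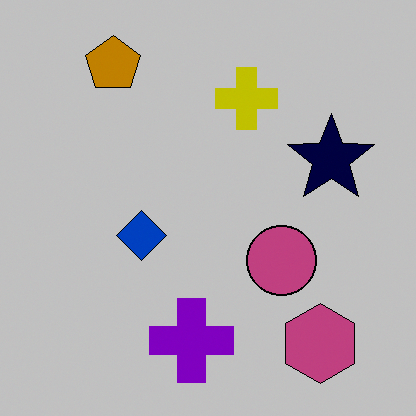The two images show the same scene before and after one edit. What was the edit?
The second image is the first heavily posterized to just a handful of flat colors.

Each flat color has snapped to a coarser quantized level — most visibly, the near-white background has dropped to a flat grey.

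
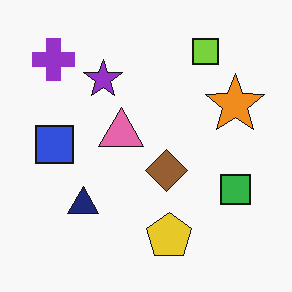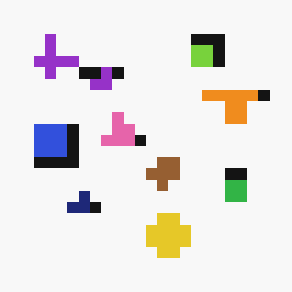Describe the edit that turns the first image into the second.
The transformation is: coarsely pixelated.

Shapes are reduced to large square blocks; fine edges and outlines are lost — a downscale-then-upscale (mosaic) effect.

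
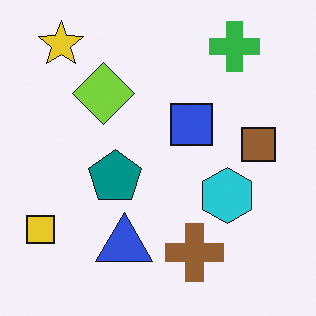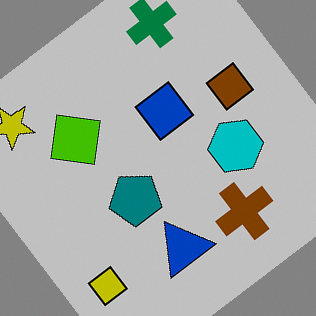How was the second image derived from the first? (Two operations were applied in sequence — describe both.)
The second image is the first heavily posterized to just a handful of flat colors, then rotated counter-clockwise by a large amount — several tens of degrees.

Each flat color has snapped to a coarser quantized level — most visibly, the near-white background has dropped to a flat grey. Every shape is tilted by the same angle and the image corners show triangular fill wedges — a whole-image rotation by a non-right angle.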